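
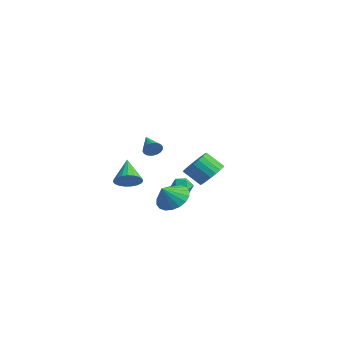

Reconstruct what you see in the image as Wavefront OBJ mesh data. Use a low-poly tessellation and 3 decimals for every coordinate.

v -3.035 -1.549 -1.98
v -2.579 -1.786 -1.368
v -4.185 -0.971 -0.9
v -2.47 -1.476 -1.418
v -2.46 -1.178 -1.566
v -2.549 -0.944 -1.786
v -2.722 -0.815 -2.039
v -2.949 -0.813 -2.282
v -3.191 -0.938 -2.473
v -3.406 -1.168 -2.578
v -3.557 -1.464 -2.581
v -3.618 -1.775 -2.479
v -3.578 -2.047 -2.291
v -3.444 -2.233 -2.05
v -3.24 -2.3 -1.796
v -3 -2.237 -1.575
v -2.766 -2.056 -1.423
v -1.992 3.042 -2.114
v -1.22 2.805 -1.675
v -1.935 2.121 -0.786
v -2.708 2.358 -1.226
v -1.314 3.131 -1.499
v -2.029 2.447 -0.611
v -1.525 3.442 -1.43
v -2.241 2.758 -0.542
v -1.818 3.684 -1.479
v -2.533 3 -0.591
v -2.14 3.815 -1.638
v -2.856 3.131 -0.75
v -2.437 3.812 -1.879
v -3.152 3.128 -0.991
v -2.657 3.676 -2.161
v -3.372 2.992 -1.273
v -2.762 3.431 -2.435
v -3.477 2.747 -1.547
v -2.734 3.118 -2.653
v -3.449 2.434 -1.765
v -2.578 2.792 -2.778
v -3.293 2.108 -1.89
v -2.32 2.509 -2.789
v -3.036 1.825 -1.9
v -2.006 2.318 -2.682
v -2.721 1.634 -1.794
v -1.689 2.253 -2.478
v -2.405 1.569 -1.589
v -1.425 2.324 -2.21
v -2.141 1.64 -1.322
v -1.259 2.519 -1.926
v -1.974 1.835 -1.038
v 4.15 -4.056 3.094
v 4.349 -3.815 3.497
v 2.99 -3.784 3.506
v 4.337 -3.667 3.365
v 4.297 -3.578 3.191
v 4.234 -3.561 3.003
v 4.158 -3.62 2.829
v 4.081 -3.746 2.695
v 4.014 -3.918 2.622
v 3.968 -4.112 2.621
v 3.95 -4.297 2.691
v 3.962 -4.446 2.823
v 4.003 -4.535 2.997
v 4.066 -4.551 3.185
v 4.141 -4.492 3.359
v 4.218 -4.366 3.493
v 4.285 -4.194 3.566
v 4.331 -4 3.567
v -3.964 2.665 -3.574
v -3.418 2.388 -3.876
v -3.942 1.872 -2.804
v -3.396 1.595 -3.106
v -3.342 2.198 -2.789
v -3.355 2.688 -3.265
v -4.005 1.572 -3.415
v -4.018 2.062 -3.891
v -3.443 1.712 -3.777
v -3.033 2.099 -3.391
v -4.327 2.161 -3.289
v -3.917 2.548 -2.903
v 2.361 -1.911 -1.231
v 2.838 -1.234 -0.726
v 2.519 -2.649 -0.389
v 2.43 -1.177 -0.6
v 2.007 -1.266 -0.599
v 1.655 -1.483 -0.723
v 1.442 -1.784 -0.947
v 1.412 -2.111 -1.228
v 1.57 -2.398 -1.509
v 1.884 -2.588 -1.735
v 2.293 -2.645 -1.861
v 2.716 -2.556 -1.863
v 3.068 -2.34 -1.739
v 3.28 -2.038 -1.514
v 3.311 -1.712 -1.233
v 3.153 -1.425 -0.952
f 2 1 4
f 2 4 3
f 4 1 5
f 4 5 3
f 5 1 6
f 5 6 3
f 6 1 7
f 6 7 3
f 7 1 8
f 7 8 3
f 8 1 9
f 8 9 3
f 9 1 10
f 9 10 3
f 10 1 11
f 10 11 3
f 11 1 12
f 11 12 3
f 12 1 13
f 12 13 3
f 13 1 14
f 13 14 3
f 14 1 15
f 14 15 3
f 15 1 16
f 15 16 3
f 16 1 17
f 16 17 3
f 17 1 2
f 17 2 3
f 19 18 22
f 19 22 20
f 20 22 23
f 20 23 21
f 22 18 24
f 22 24 23
f 23 24 25
f 23 25 21
f 24 18 26
f 24 26 25
f 25 26 27
f 25 27 21
f 26 18 28
f 26 28 27
f 27 28 29
f 27 29 21
f 28 18 30
f 28 30 29
f 29 30 31
f 29 31 21
f 30 18 32
f 30 32 31
f 31 32 33
f 31 33 21
f 32 18 34
f 32 34 33
f 33 34 35
f 33 35 21
f 34 18 36
f 34 36 35
f 35 36 37
f 35 37 21
f 36 18 38
f 36 38 37
f 37 38 39
f 37 39 21
f 38 18 40
f 38 40 39
f 39 40 41
f 39 41 21
f 40 18 42
f 40 42 41
f 41 42 43
f 41 43 21
f 42 18 44
f 42 44 43
f 43 44 45
f 43 45 21
f 44 18 46
f 44 46 45
f 45 46 47
f 45 47 21
f 46 18 48
f 46 48 47
f 47 48 49
f 47 49 21
f 48 18 19
f 48 19 49
f 49 19 20
f 49 20 21
f 51 50 53
f 51 53 52
f 53 50 54
f 53 54 52
f 54 50 55
f 54 55 52
f 55 50 56
f 55 56 52
f 56 50 57
f 56 57 52
f 57 50 58
f 57 58 52
f 58 50 59
f 58 59 52
f 59 50 60
f 59 60 52
f 60 50 61
f 60 61 52
f 61 50 62
f 61 62 52
f 62 50 63
f 62 63 52
f 63 50 64
f 63 64 52
f 64 50 65
f 64 65 52
f 65 50 66
f 65 66 52
f 66 50 67
f 66 67 52
f 67 50 51
f 67 51 52
f 68 79 73
f 68 73 69
f 68 69 75
f 68 75 78
f 68 78 79
f 69 73 77
f 73 79 72
f 79 78 70
f 78 75 74
f 75 69 76
f 71 77 72
f 71 72 70
f 71 70 74
f 71 74 76
f 71 76 77
f 72 77 73
f 70 72 79
f 74 70 78
f 76 74 75
f 77 76 69
f 81 80 83
f 81 83 82
f 83 80 84
f 83 84 82
f 84 80 85
f 84 85 82
f 85 80 86
f 85 86 82
f 86 80 87
f 86 87 82
f 87 80 88
f 87 88 82
f 88 80 89
f 88 89 82
f 89 80 90
f 89 90 82
f 90 80 91
f 90 91 82
f 91 80 92
f 91 92 82
f 92 80 93
f 92 93 82
f 93 80 94
f 93 94 82
f 94 80 95
f 94 95 82
f 95 80 81
f 95 81 82



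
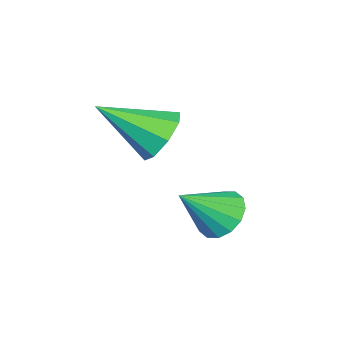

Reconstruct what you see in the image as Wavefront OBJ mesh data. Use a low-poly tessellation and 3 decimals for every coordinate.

v 0.355 1.905 0.107
v 0.811 1.693 -0.528
v 1.065 0.535 1.073
v 1.095 2.102 -0.158
v 0.945 2.395 0.368
v 0.449 2.401 0.74
v -0.101 2.116 0.742
v -0.385 1.708 0.372
v -0.235 1.415 -0.154
v 0.26 1.409 -0.526
v 0.867 3.721 -1.724
v 1.138 3.305 -2.259
v 1.773 3.119 -0.796
v 1.349 3.619 -2.262
v 1.431 3.959 -2.121
v 1.362 4.236 -1.873
v 1.16 4.375 -1.586
v 0.879 4.339 -1.335
v 0.595 4.137 -1.188
v 0.384 3.824 -1.185
v 0.302 3.483 -1.327
v 0.372 3.206 -1.574
v 0.573 3.067 -1.862
v 0.854 3.103 -2.112
f 2 1 4
f 2 4 3
f 4 1 5
f 4 5 3
f 5 1 6
f 5 6 3
f 6 1 7
f 6 7 3
f 7 1 8
f 7 8 3
f 8 1 9
f 8 9 3
f 9 1 10
f 9 10 3
f 10 1 2
f 10 2 3
f 12 11 14
f 12 14 13
f 14 11 15
f 14 15 13
f 15 11 16
f 15 16 13
f 16 11 17
f 16 17 13
f 17 11 18
f 17 18 13
f 18 11 19
f 18 19 13
f 19 11 20
f 19 20 13
f 20 11 21
f 20 21 13
f 21 11 22
f 21 22 13
f 22 11 23
f 22 23 13
f 23 11 24
f 23 24 13
f 24 11 12
f 24 12 13



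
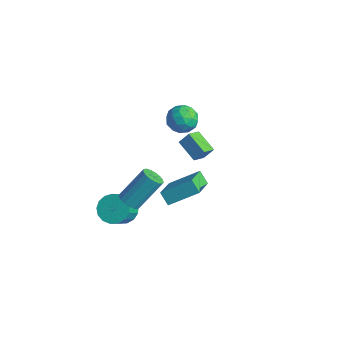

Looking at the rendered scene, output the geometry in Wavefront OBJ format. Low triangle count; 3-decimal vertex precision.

v -1.705 -2.248 -2.174
v -1.317 -2.783 -2.785
v -0.828 -3.786 -1.598
v -1.215 -3.252 -0.986
v -1.006 -2.505 -2.679
v -0.516 -3.509 -1.491
v -0.854 -2.169 -2.457
v -0.365 -3.172 -1.27
v -0.898 -1.85 -2.17
v -0.408 -2.854 -0.983
v -1.126 -1.623 -1.884
v -0.636 -2.626 -0.697
v -1.487 -1.539 -1.665
v -0.997 -2.542 -0.477
v -1.898 -1.618 -1.561
v -1.408 -2.621 -0.374
v -2.264 -1.841 -1.599
v -1.775 -2.844 -0.411
v -2.503 -2.157 -1.768
v -2.013 -3.16 -0.58
v -2.558 -2.494 -2.03
v -2.069 -3.498 -0.842
v -2.419 -2.775 -2.325
v -1.929 -3.779 -1.137
v -2.115 -2.936 -2.585
v -1.626 -3.939 -1.398
v -1.718 -2.938 -2.751
v -1.228 -3.942 -1.564
v 0.636 0.686 2.051
v -0.637 0.758 2.578
v 0.482 1.503 1.57
v -0.791 1.574 2.097
v 0.931 1.126 2.703
v -0.342 1.197 3.23
v 0.777 1.942 2.222
v -0.496 2.014 2.749
v -0.695 -2.588 -0.356
v -0.069 -2.794 -0.316
v 0.28 -1.439 1.235
v -0.345 -1.232 1.196
v -0.058 -2.558 -0.525
v 0.292 -1.202 1.026
v -0.192 -2.328 -0.696
v 0.158 -0.973 0.856
v -0.442 -2.158 -0.788
v -0.092 -0.803 0.764
v -0.749 -2.086 -0.782
v -0.4 -0.731 0.77
v -1.044 -2.13 -0.678
v -0.695 -0.774 0.874
v -1.259 -2.278 -0.5
v -0.91 -0.922 1.052
v -1.345 -2.497 -0.289
v -0.995 -1.141 1.263
v -1.282 -2.737 -0.094
v -0.932 -1.381 1.458
v -1.084 -2.943 0.042
v -0.734 -1.587 1.594
v -0.797 -3.067 0.086
v -0.448 -1.712 1.638
v -0.487 -3.082 0.029
v -0.137 -1.726 1.581
v -0.224 -2.984 -0.116
v 0.125 -1.628 1.436
v 2.133 -1.786 1.949
v 3.009 -3.12 2.844
v 1.541 -1.785 2.53
v 2.416 -3.119 3.425
v 3.064 -0.541 2.895
v 3.939 -1.875 3.79
v 2.471 -0.54 3.476
v 3.347 -1.874 4.371
v -4.342 4.43 0.544
v -3.835 4.733 -0.208
v -3.965 2.967 0.208
v -3.458 3.27 -0.544
v -3.155 3.457 0.344
v -3.388 4.361 0.551
v -4.412 3.339 -0.551
v -4.645 4.243 -0.344
v -3.878 4.059 -0.885
v -3.101 4.132 -0.332
v -4.699 3.568 0.332
v -3.922 3.641 0.885
v -4.122 4.71 0.197
v -3.678 2.99 -0.197
v -3.5 3.1 0.325
v -3.202 3.278 -0.118
v -3.859 4.492 0.644
v -3.561 4.67 0.202
v -3.161 3.92 0.526
v -4.239 3.03 -0.202
v -3.941 3.208 -0.644
v -4.598 4.422 0.118
v -4.3 4.6 -0.325
v -4.639 3.78 -0.526
v -3.849 4.492 -0.643
v -3.627 3.632 -0.84
v -4.188 3.672 -0.845
v -4.325 4.204 -0.723
v -3.392 4.535 -0.318
v -3.171 3.675 -0.515
v -2.992 3.785 0.007
v -3.129 4.316 0.129
v -3.418 4.139 -0.716
v -4.629 4.025 0.515
v -4.408 3.165 0.318
v -4.671 3.384 -0.129
v -4.808 3.915 -0.007
v -4.173 4.068 0.84
v -3.951 3.208 0.643
v -3.475 3.496 0.723
v -3.612 4.028 0.845
v -4.382 3.561 0.716
f 2 1 5
f 2 5 3
f 3 5 6
f 3 6 4
f 5 1 7
f 5 7 6
f 6 7 8
f 6 8 4
f 7 1 9
f 7 9 8
f 8 9 10
f 8 10 4
f 9 1 11
f 9 11 10
f 10 11 12
f 10 12 4
f 11 1 13
f 11 13 12
f 12 13 14
f 12 14 4
f 13 1 15
f 13 15 14
f 14 15 16
f 14 16 4
f 15 1 17
f 15 17 16
f 16 17 18
f 16 18 4
f 17 1 19
f 17 19 18
f 18 19 20
f 18 20 4
f 19 1 21
f 19 21 20
f 20 21 22
f 20 22 4
f 21 1 23
f 21 23 22
f 22 23 24
f 22 24 4
f 23 1 25
f 23 25 24
f 24 25 26
f 24 26 4
f 25 1 27
f 25 27 26
f 26 27 28
f 26 28 4
f 27 1 2
f 27 2 28
f 28 2 3
f 28 3 4
f 30 32 29
f 33 30 29
f 29 32 31
f 31 33 29
f 30 36 32
f 34 30 33
f 34 36 30
f 32 36 31
f 35 33 31
f 31 36 35
f 35 34 33
f 36 34 35
f 38 37 41
f 38 41 39
f 39 41 42
f 39 42 40
f 41 37 43
f 41 43 42
f 42 43 44
f 42 44 40
f 43 37 45
f 43 45 44
f 44 45 46
f 44 46 40
f 45 37 47
f 45 47 46
f 46 47 48
f 46 48 40
f 47 37 49
f 47 49 48
f 48 49 50
f 48 50 40
f 49 37 51
f 49 51 50
f 50 51 52
f 50 52 40
f 51 37 53
f 51 53 52
f 52 53 54
f 52 54 40
f 53 37 55
f 53 55 54
f 54 55 56
f 54 56 40
f 55 37 57
f 55 57 56
f 56 57 58
f 56 58 40
f 57 37 59
f 57 59 58
f 58 59 60
f 58 60 40
f 59 37 61
f 59 61 60
f 60 61 62
f 60 62 40
f 61 37 63
f 61 63 62
f 62 63 64
f 62 64 40
f 63 37 38
f 63 38 64
f 64 38 39
f 64 39 40
f 66 68 65
f 69 66 65
f 65 68 67
f 67 69 65
f 66 72 68
f 70 66 69
f 70 72 66
f 68 72 67
f 71 69 67
f 67 72 71
f 71 70 69
f 72 70 71
f 73 110 89
f 110 84 113
f 89 113 78
f 110 113 89
f 73 89 85
f 89 78 90
f 85 90 74
f 89 90 85
f 73 85 94
f 85 74 95
f 94 95 80
f 85 95 94
f 73 94 106
f 94 80 109
f 106 109 83
f 94 109 106
f 73 106 110
f 106 83 114
f 110 114 84
f 106 114 110
f 74 90 101
f 90 78 104
f 101 104 82
f 90 104 101
f 78 113 91
f 113 84 112
f 91 112 77
f 113 112 91
f 84 114 111
f 114 83 107
f 111 107 75
f 114 107 111
f 83 109 108
f 109 80 96
f 108 96 79
f 109 96 108
f 80 95 100
f 95 74 97
f 100 97 81
f 95 97 100
f 76 102 88
f 102 82 103
f 88 103 77
f 102 103 88
f 76 88 86
f 88 77 87
f 86 87 75
f 88 87 86
f 76 86 93
f 86 75 92
f 93 92 79
f 86 92 93
f 76 93 98
f 93 79 99
f 98 99 81
f 93 99 98
f 76 98 102
f 98 81 105
f 102 105 82
f 98 105 102
f 77 103 91
f 103 82 104
f 91 104 78
f 103 104 91
f 75 87 111
f 87 77 112
f 111 112 84
f 87 112 111
f 79 92 108
f 92 75 107
f 108 107 83
f 92 107 108
f 81 99 100
f 99 79 96
f 100 96 80
f 99 96 100
f 82 105 101
f 105 81 97
f 101 97 74
f 105 97 101



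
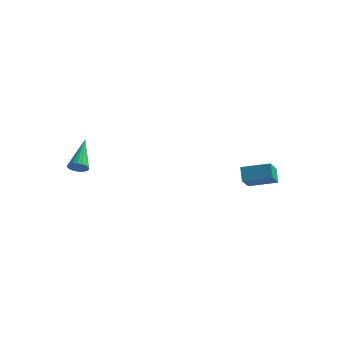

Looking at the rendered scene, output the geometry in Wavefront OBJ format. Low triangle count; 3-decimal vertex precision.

v 2.628 3.284 -0.1
v 2.898 2.256 0.632
v 4.093 3.94 0.279
v 4.364 2.912 1.011
v 3.036 2.828 -0.891
v 3.307 1.8 -0.159
v 4.502 3.484 -0.512
v 4.772 2.456 0.22
v -3.397 -3.599 1.033
v -2.842 -3.409 1.094
v -4.063 -2.121 2.507
v -2.935 -3.258 0.9
v -3.119 -3.174 0.733
v -3.358 -3.174 0.625
v -3.605 -3.259 0.598
v -3.811 -3.41 0.658
v -3.935 -3.599 0.791
v -3.953 -3.788 0.973
v -3.86 -3.94 1.166
v -3.676 -4.023 1.333
v -3.436 -4.023 1.441
v -3.189 -3.939 1.468
v -2.983 -3.787 1.409
v -2.859 -3.598 1.276
f 2 4 1
f 5 2 1
f 1 4 3
f 3 5 1
f 2 8 4
f 6 2 5
f 6 8 2
f 4 8 3
f 7 5 3
f 3 8 7
f 7 6 5
f 8 6 7
f 10 9 12
f 10 12 11
f 12 9 13
f 12 13 11
f 13 9 14
f 13 14 11
f 14 9 15
f 14 15 11
f 15 9 16
f 15 16 11
f 16 9 17
f 16 17 11
f 17 9 18
f 17 18 11
f 18 9 19
f 18 19 11
f 19 9 20
f 19 20 11
f 20 9 21
f 20 21 11
f 21 9 22
f 21 22 11
f 22 9 23
f 22 23 11
f 23 9 24
f 23 24 11
f 24 9 10
f 24 10 11



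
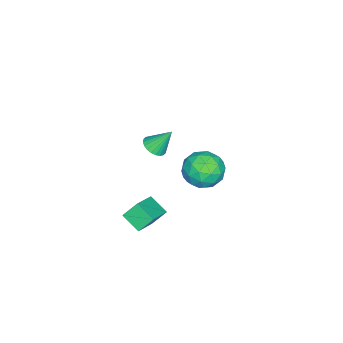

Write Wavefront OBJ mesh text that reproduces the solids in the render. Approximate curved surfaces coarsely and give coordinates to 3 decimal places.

v -1.612 -3.518 -4.832
v -1.904 -4.401 -4.302
v -1.965 -2.959 -4.095
v -2.257 -3.842 -3.565
v -0.263 -3.558 -4.155
v -0.555 -4.441 -3.625
v -0.616 -2.999 -3.418
v -0.908 -3.882 -2.888
v -4.484 -2.061 -2.711
v -3.826 -1.271 -2.872
v -3.514 -2.609 -1.448
v -2.856 -1.819 -1.609
v -3.807 -1.635 -1.228
v -4.407 -1.296 -2.009
v -2.933 -2.584 -2.311
v -3.533 -2.245 -3.092
v -2.868 -1.594 -2.626
v -3.408 -1.007 -1.956
v -3.932 -2.873 -2.364
v -4.472 -2.286 -1.694
v -4.24 -1.618 -2.902
v -3.1 -2.262 -1.418
v -3.659 -2.154 -1.194
v -3.272 -1.69 -1.289
v -4.581 -1.633 -2.395
v -4.195 -1.168 -2.49
v -4.184 -1.382 -1.523
v -3.145 -2.712 -1.83
v -2.759 -2.247 -1.925
v -4.068 -2.19 -3.031
v -3.681 -1.726 -3.126
v -3.156 -2.498 -2.797
v -3.29 -1.343 -2.852
v -2.72 -1.665 -2.11
v -2.765 -2.115 -2.522
v -3.118 -1.916 -2.981
v -3.608 -0.998 -2.459
v -3.038 -1.321 -1.717
v -3.597 -1.213 -1.492
v -3.949 -1.013 -1.951
v -3.045 -1.188 -2.314
v -4.302 -2.559 -2.603
v -3.732 -2.882 -1.861
v -3.391 -2.867 -2.369
v -3.743 -2.667 -2.828
v -4.62 -2.215 -2.21
v -4.05 -2.537 -1.468
v -4.222 -1.964 -1.339
v -4.575 -1.765 -1.798
v -4.295 -2.692 -2.006
v -0.929 -3.058 1.397
v -0.546 -2.653 1.205
v -1.151 -2.362 2.423
v -0.742 -2.578 1.111
v -0.966 -2.575 1.061
v -1.185 -2.646 1.062
v -1.365 -2.78 1.114
v -1.479 -2.956 1.209
v -1.509 -3.148 1.333
v -1.45 -3.326 1.466
v -1.312 -3.464 1.589
v -1.116 -3.539 1.683
v -0.892 -3.542 1.733
v -0.673 -3.471 1.732
v -0.493 -3.337 1.68
v -0.379 -3.161 1.585
v -0.349 -2.969 1.461
v -0.408 -2.791 1.328
f 2 4 1
f 5 2 1
f 1 4 3
f 3 5 1
f 2 8 4
f 6 2 5
f 6 8 2
f 4 8 3
f 7 5 3
f 3 8 7
f 7 6 5
f 8 6 7
f 9 46 25
f 46 20 49
f 25 49 14
f 46 49 25
f 9 25 21
f 25 14 26
f 21 26 10
f 25 26 21
f 9 21 30
f 21 10 31
f 30 31 16
f 21 31 30
f 9 30 42
f 30 16 45
f 42 45 19
f 30 45 42
f 9 42 46
f 42 19 50
f 46 50 20
f 42 50 46
f 10 26 37
f 26 14 40
f 37 40 18
f 26 40 37
f 14 49 27
f 49 20 48
f 27 48 13
f 49 48 27
f 20 50 47
f 50 19 43
f 47 43 11
f 50 43 47
f 19 45 44
f 45 16 32
f 44 32 15
f 45 32 44
f 16 31 36
f 31 10 33
f 36 33 17
f 31 33 36
f 12 38 24
f 38 18 39
f 24 39 13
f 38 39 24
f 12 24 22
f 24 13 23
f 22 23 11
f 24 23 22
f 12 22 29
f 22 11 28
f 29 28 15
f 22 28 29
f 12 29 34
f 29 15 35
f 34 35 17
f 29 35 34
f 12 34 38
f 34 17 41
f 38 41 18
f 34 41 38
f 13 39 27
f 39 18 40
f 27 40 14
f 39 40 27
f 11 23 47
f 23 13 48
f 47 48 20
f 23 48 47
f 15 28 44
f 28 11 43
f 44 43 19
f 28 43 44
f 17 35 36
f 35 15 32
f 36 32 16
f 35 32 36
f 18 41 37
f 41 17 33
f 37 33 10
f 41 33 37
f 52 51 54
f 52 54 53
f 54 51 55
f 54 55 53
f 55 51 56
f 55 56 53
f 56 51 57
f 56 57 53
f 57 51 58
f 57 58 53
f 58 51 59
f 58 59 53
f 59 51 60
f 59 60 53
f 60 51 61
f 60 61 53
f 61 51 62
f 61 62 53
f 62 51 63
f 62 63 53
f 63 51 64
f 63 64 53
f 64 51 65
f 64 65 53
f 65 51 66
f 65 66 53
f 66 51 67
f 66 67 53
f 67 51 68
f 67 68 53
f 68 51 52
f 68 52 53



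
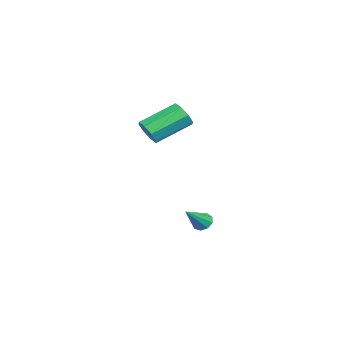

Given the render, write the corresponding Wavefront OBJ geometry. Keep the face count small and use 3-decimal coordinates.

v -0.493 2.766 -4.062
v -0.115 2.771 -4.475
v 0.673 2.194 -2.998
v -0.115 3.108 -4.293
v -0.292 3.285 -4.004
v -0.564 3.22 -3.741
v -0.802 2.941 -3.629
v -0.896 2.581 -3.72
v -0.802 2.308 -3.971
v -0.563 2.248 -4.264
v -0.292 2.431 -4.463
v 0.11 0.285 1.699
v 0.623 0.26 2.26
v -0.377 1.77 3.241
v -0.89 1.795 2.681
v 0.771 0.633 1.838
v -0.229 2.143 2.82
v 0.532 0.801 1.335
v -0.467 2.311 2.317
v 0.046 0.667 1.046
v -0.954 2.178 2.027
v -0.403 0.31 1.139
v -1.403 1.82 2.12
v -0.551 -0.063 1.56
v -1.551 1.447 2.542
v -0.313 -0.231 2.063
v -1.312 1.279 3.045
v 0.174 -0.098 2.353
v -0.826 1.413 3.334
f 2 1 4
f 2 4 3
f 4 1 5
f 4 5 3
f 5 1 6
f 5 6 3
f 6 1 7
f 6 7 3
f 7 1 8
f 7 8 3
f 8 1 9
f 8 9 3
f 9 1 10
f 9 10 3
f 10 1 11
f 10 11 3
f 11 1 2
f 11 2 3
f 13 12 16
f 13 16 14
f 14 16 17
f 14 17 15
f 16 12 18
f 16 18 17
f 17 18 19
f 17 19 15
f 18 12 20
f 18 20 19
f 19 20 21
f 19 21 15
f 20 12 22
f 20 22 21
f 21 22 23
f 21 23 15
f 22 12 24
f 22 24 23
f 23 24 25
f 23 25 15
f 24 12 26
f 24 26 25
f 25 26 27
f 25 27 15
f 26 12 28
f 26 28 27
f 27 28 29
f 27 29 15
f 28 12 13
f 28 13 29
f 29 13 14
f 29 14 15



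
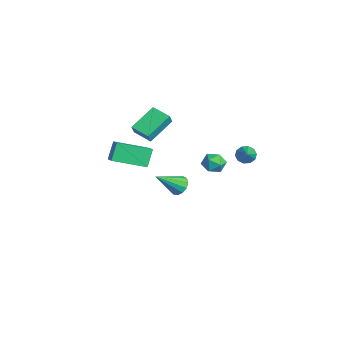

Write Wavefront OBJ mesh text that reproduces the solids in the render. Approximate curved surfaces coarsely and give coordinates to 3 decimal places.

v 2.607 2.02 2.31
v 3.34 1.879 2.313
v 2.48 1.381 3.327
v 3.213 1.24 3.33
v 2.966 1.933 3.46
v 3.044 2.327 2.831
v 2.776 0.933 2.809
v 2.854 1.327 2.18
v 3.444 1.207 2.621
v 3.562 1.825 3.023
v 2.258 1.435 2.617
v 2.376 2.053 3.019
v -2.549 -2.538 1.925
v -1.799 -2.524 2.28
v -2.237 -0.541 1.191
v -1.487 -0.528 1.546
v -2.033 -3.012 0.854
v -1.283 -2.999 1.209
v -1.721 -1.016 0.12
v -0.971 -1.002 0.475
v -4.135 -0.877 1.412
v -4.893 0.635 2.363
v -3.11 -0.183 1.126
v -3.869 1.329 2.077
v -3.771 -1.129 2.103
v -4.53 0.383 3.054
v -2.747 -0.435 1.817
v -3.505 1.077 2.768
v -2.134 1.235 -2.323
v -1.437 1.222 -2.457
v -1.926 -0.255 -1.097
v -1.488 1.47 -2.147
v -1.744 1.643 -1.893
v -2.124 1.687 -1.775
v -2.507 1.587 -1.832
v -2.772 1.375 -2.044
v -2.835 1.119 -2.345
v -2.675 0.899 -2.638
v -2.343 0.786 -2.832
v -1.946 0.816 -2.864
v -1.608 0.978 -2.724
v 3.304 3.327 3.395
v 3.672 3.453 2.951
v 4.496 2.973 4.285
v 3.619 3.758 3.144
v 3.445 3.898 3.432
v 3.218 3.821 3.706
v 3.023 3.554 3.861
v 2.935 3.201 3.838
v 2.988 2.896 3.645
v 3.162 2.755 3.357
v 3.39 2.833 3.083
v 3.585 3.099 2.928
f 1 12 6
f 1 6 2
f 1 2 8
f 1 8 11
f 1 11 12
f 2 6 10
f 6 12 5
f 12 11 3
f 11 8 7
f 8 2 9
f 4 10 5
f 4 5 3
f 4 3 7
f 4 7 9
f 4 9 10
f 5 10 6
f 3 5 12
f 7 3 11
f 9 7 8
f 10 9 2
f 14 16 13
f 17 14 13
f 13 16 15
f 15 17 13
f 14 20 16
f 18 14 17
f 18 20 14
f 16 20 15
f 19 17 15
f 15 20 19
f 19 18 17
f 20 18 19
f 22 24 21
f 25 22 21
f 21 24 23
f 23 25 21
f 22 28 24
f 26 22 25
f 26 28 22
f 24 28 23
f 27 25 23
f 23 28 27
f 27 26 25
f 28 26 27
f 30 29 32
f 30 32 31
f 32 29 33
f 32 33 31
f 33 29 34
f 33 34 31
f 34 29 35
f 34 35 31
f 35 29 36
f 35 36 31
f 36 29 37
f 36 37 31
f 37 29 38
f 37 38 31
f 38 29 39
f 38 39 31
f 39 29 40
f 39 40 31
f 40 29 41
f 40 41 31
f 41 29 30
f 41 30 31
f 43 42 45
f 43 45 44
f 45 42 46
f 45 46 44
f 46 42 47
f 46 47 44
f 47 42 48
f 47 48 44
f 48 42 49
f 48 49 44
f 49 42 50
f 49 50 44
f 50 42 51
f 50 51 44
f 51 42 52
f 51 52 44
f 52 42 53
f 52 53 44
f 53 42 43
f 53 43 44



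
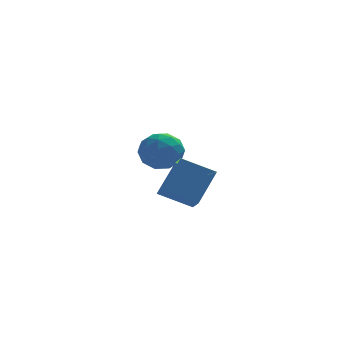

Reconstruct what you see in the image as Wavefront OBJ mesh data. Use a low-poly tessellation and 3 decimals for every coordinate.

v -1.301 3.692 3.212
v -0.508 2.797 3.298
v -2.612 2.623 4.162
v -1.819 1.728 4.248
v -1.649 2.741 4.866
v -0.839 3.401 4.279
v -2.281 2.019 3.181
v -1.471 2.679 2.594
v -1.114 1.763 3.279
v -0.723 2.209 4.321
v -2.397 3.211 3.139
v -2.006 3.657 4.181
v -0.79 3.338 3.172
v -2.33 2.082 4.288
v -2.23 2.677 4.651
v -1.764 2.151 4.702
v -0.984 3.694 3.749
v -0.518 3.168 3.799
v -1.189 3.134 4.721
v -2.602 2.252 3.661
v -2.136 1.726 3.711
v -1.356 3.269 2.758
v -0.89 2.743 2.809
v -1.931 2.286 2.739
v -0.68 2.204 3.211
v -1.45 1.576 3.769
v -1.722 1.747 3.142
v -1.246 2.135 2.797
v -0.45 2.467 3.823
v -1.22 1.838 4.382
v -1.121 2.434 4.745
v -0.645 2.822 4.4
v -0.806 1.859 3.812
v -1.9 3.582 3.078
v -2.67 2.953 3.637
v -2.475 2.598 3.06
v -1.999 2.986 2.715
v -1.67 3.844 3.691
v -2.44 3.216 4.249
v -1.874 3.285 4.663
v -1.398 3.673 4.318
v -2.314 3.561 3.648
v -2.442 -2.409 3.003
v -2.36 -3.552 3.717
v -1.466 -1.41 4.49
v -1.383 -2.553 5.204
v -0.857 -2.787 2.216
v -0.774 -3.93 2.93
v 0.12 -1.788 3.703
v 0.202 -2.931 4.417
f 1 38 17
f 38 12 41
f 17 41 6
f 38 41 17
f 1 17 13
f 17 6 18
f 13 18 2
f 17 18 13
f 1 13 22
f 13 2 23
f 22 23 8
f 13 23 22
f 1 22 34
f 22 8 37
f 34 37 11
f 22 37 34
f 1 34 38
f 34 11 42
f 38 42 12
f 34 42 38
f 2 18 29
f 18 6 32
f 29 32 10
f 18 32 29
f 6 41 19
f 41 12 40
f 19 40 5
f 41 40 19
f 12 42 39
f 42 11 35
f 39 35 3
f 42 35 39
f 11 37 36
f 37 8 24
f 36 24 7
f 37 24 36
f 8 23 28
f 23 2 25
f 28 25 9
f 23 25 28
f 4 30 16
f 30 10 31
f 16 31 5
f 30 31 16
f 4 16 14
f 16 5 15
f 14 15 3
f 16 15 14
f 4 14 21
f 14 3 20
f 21 20 7
f 14 20 21
f 4 21 26
f 21 7 27
f 26 27 9
f 21 27 26
f 4 26 30
f 26 9 33
f 30 33 10
f 26 33 30
f 5 31 19
f 31 10 32
f 19 32 6
f 31 32 19
f 3 15 39
f 15 5 40
f 39 40 12
f 15 40 39
f 7 20 36
f 20 3 35
f 36 35 11
f 20 35 36
f 9 27 28
f 27 7 24
f 28 24 8
f 27 24 28
f 10 33 29
f 33 9 25
f 29 25 2
f 33 25 29
f 44 46 43
f 47 44 43
f 43 46 45
f 45 47 43
f 44 50 46
f 48 44 47
f 48 50 44
f 46 50 45
f 49 47 45
f 45 50 49
f 49 48 47
f 50 48 49



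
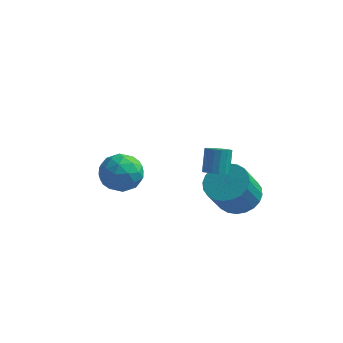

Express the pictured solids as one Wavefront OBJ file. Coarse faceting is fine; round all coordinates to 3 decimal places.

v -4.377 -2.077 0.403
v -3.557 -1.429 0.287
v -3.403 -3.151 1.293
v -2.583 -2.503 1.177
v -3.394 -2.222 1.784
v -3.996 -1.558 1.234
v -2.964 -3.022 0.346
v -3.566 -2.358 -0.204
v -2.684 -2.013 0.252
v -2.95 -1.518 1.141
v -4.01 -3.062 0.439
v -4.276 -2.567 1.328
v -4.053 -1.659 0.267
v -2.907 -2.921 1.313
v -3.384 -2.756 1.67
v -2.902 -2.375 1.602
v -4.311 -1.734 0.824
v -3.829 -1.353 0.756
v -3.733 -1.819 1.635
v -3.131 -3.227 0.824
v -2.649 -2.846 0.756
v -4.058 -2.205 -0.022
v -3.576 -1.824 -0.09
v -3.227 -2.761 -0.055
v -3.057 -1.621 0.179
v -2.485 -2.252 0.701
v -2.708 -2.558 0.213
v -3.062 -2.167 -0.11
v -3.214 -1.33 0.701
v -2.641 -1.962 1.224
v -3.118 -1.796 1.581
v -3.472 -1.406 1.257
v -2.7 -1.674 0.68
v -4.319 -2.618 0.356
v -3.746 -3.25 0.879
v -3.488 -3.174 0.323
v -3.842 -2.784 -0.001
v -4.475 -2.328 0.879
v -3.903 -2.959 1.401
v -3.898 -2.413 1.69
v -4.252 -2.022 1.367
v -4.26 -2.906 0.9
v 1.237 -3.661 2.952
v 1.495 -4.078 3.241
v 1.381 -3.457 4.238
v 1.123 -3.039 3.948
v 1.7 -3.916 3.164
v 1.586 -3.295 4.16
v 1.799 -3.695 3.037
v 1.686 -3.074 4.034
v 1.77 -3.467 2.892
v 1.656 -2.846 3.888
v 1.618 -3.282 2.759
v 1.504 -2.661 3.756
v 1.379 -3.185 2.671
v 1.265 -2.564 3.668
v 1.107 -3.196 2.647
v 0.993 -2.575 3.644
v 0.865 -3.314 2.693
v 0.751 -2.693 3.69
v 0.709 -3.511 2.798
v 0.595 -2.89 3.795
v 0.673 -3.743 2.938
v 0.559 -3.121 3.935
v 0.767 -3.955 3.081
v 0.653 -3.334 4.078
v 0.968 -4.1 3.195
v 0.854 -3.479 4.192
v 1.231 -4.145 3.252
v 1.117 -3.524 4.249
v 1.555 -1.489 0.052
v 2.562 -1.418 0.302
v 2.272 -2.339 1.737
v 1.265 -2.411 1.488
v 2.412 -1.087 0.483
v 2.122 -2.009 1.919
v 2.131 -0.818 0.599
v 1.841 -1.74 2.035
v 1.763 -0.651 0.632
v 1.473 -1.573 2.067
v 1.363 -0.612 0.577
v 1.073 -1.533 2.012
v 0.992 -0.706 0.441
v 0.702 -1.627 1.877
v 0.707 -0.92 0.247
v 0.417 -1.841 1.682
v 0.551 -1.22 0.023
v 0.261 -2.141 1.458
v 0.548 -1.561 -0.197
v 0.258 -2.482 1.238
v 0.698 -1.891 -0.379
v 0.408 -2.813 1.057
v 0.979 -2.16 -0.495
v 0.689 -3.082 0.941
v 1.347 -2.327 -0.527
v 1.057 -3.249 0.908
v 1.747 -2.367 -0.472
v 1.457 -3.288 0.963
v 2.118 -2.273 -0.337
v 1.828 -3.194 1.099
v 2.403 -2.059 -0.142
v 2.113 -2.98 1.293
v 2.559 -1.759 0.082
v 2.269 -2.68 1.517
f 1 38 17
f 38 12 41
f 17 41 6
f 38 41 17
f 1 17 13
f 17 6 18
f 13 18 2
f 17 18 13
f 1 13 22
f 13 2 23
f 22 23 8
f 13 23 22
f 1 22 34
f 22 8 37
f 34 37 11
f 22 37 34
f 1 34 38
f 34 11 42
f 38 42 12
f 34 42 38
f 2 18 29
f 18 6 32
f 29 32 10
f 18 32 29
f 6 41 19
f 41 12 40
f 19 40 5
f 41 40 19
f 12 42 39
f 42 11 35
f 39 35 3
f 42 35 39
f 11 37 36
f 37 8 24
f 36 24 7
f 37 24 36
f 8 23 28
f 23 2 25
f 28 25 9
f 23 25 28
f 4 30 16
f 30 10 31
f 16 31 5
f 30 31 16
f 4 16 14
f 16 5 15
f 14 15 3
f 16 15 14
f 4 14 21
f 14 3 20
f 21 20 7
f 14 20 21
f 4 21 26
f 21 7 27
f 26 27 9
f 21 27 26
f 4 26 30
f 26 9 33
f 30 33 10
f 26 33 30
f 5 31 19
f 31 10 32
f 19 32 6
f 31 32 19
f 3 15 39
f 15 5 40
f 39 40 12
f 15 40 39
f 7 20 36
f 20 3 35
f 36 35 11
f 20 35 36
f 9 27 28
f 27 7 24
f 28 24 8
f 27 24 28
f 10 33 29
f 33 9 25
f 29 25 2
f 33 25 29
f 44 43 47
f 44 47 45
f 45 47 48
f 45 48 46
f 47 43 49
f 47 49 48
f 48 49 50
f 48 50 46
f 49 43 51
f 49 51 50
f 50 51 52
f 50 52 46
f 51 43 53
f 51 53 52
f 52 53 54
f 52 54 46
f 53 43 55
f 53 55 54
f 54 55 56
f 54 56 46
f 55 43 57
f 55 57 56
f 56 57 58
f 56 58 46
f 57 43 59
f 57 59 58
f 58 59 60
f 58 60 46
f 59 43 61
f 59 61 60
f 60 61 62
f 60 62 46
f 61 43 63
f 61 63 62
f 62 63 64
f 62 64 46
f 63 43 65
f 63 65 64
f 64 65 66
f 64 66 46
f 65 43 67
f 65 67 66
f 66 67 68
f 66 68 46
f 67 43 69
f 67 69 68
f 68 69 70
f 68 70 46
f 69 43 44
f 69 44 70
f 70 44 45
f 70 45 46
f 72 71 75
f 72 75 73
f 73 75 76
f 73 76 74
f 75 71 77
f 75 77 76
f 76 77 78
f 76 78 74
f 77 71 79
f 77 79 78
f 78 79 80
f 78 80 74
f 79 71 81
f 79 81 80
f 80 81 82
f 80 82 74
f 81 71 83
f 81 83 82
f 82 83 84
f 82 84 74
f 83 71 85
f 83 85 84
f 84 85 86
f 84 86 74
f 85 71 87
f 85 87 86
f 86 87 88
f 86 88 74
f 87 71 89
f 87 89 88
f 88 89 90
f 88 90 74
f 89 71 91
f 89 91 90
f 90 91 92
f 90 92 74
f 91 71 93
f 91 93 92
f 92 93 94
f 92 94 74
f 93 71 95
f 93 95 94
f 94 95 96
f 94 96 74
f 95 71 97
f 95 97 96
f 96 97 98
f 96 98 74
f 97 71 99
f 97 99 98
f 98 99 100
f 98 100 74
f 99 71 101
f 99 101 100
f 100 101 102
f 100 102 74
f 101 71 103
f 101 103 102
f 102 103 104
f 102 104 74
f 103 71 72
f 103 72 104
f 104 72 73
f 104 73 74



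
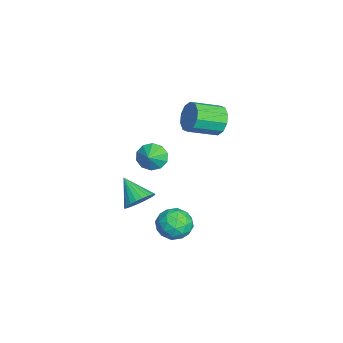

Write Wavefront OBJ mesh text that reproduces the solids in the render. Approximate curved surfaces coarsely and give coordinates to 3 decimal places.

v 2.159 -1.317 -2.181
v 2.87 -0.666 -1.712
v 2.85 -2.674 -1.348
v 3.561 -2.023 -0.879
v 2.524 -1.964 -0.613
v 2.097 -1.126 -1.128
v 3.623 -2.214 -1.932
v 3.196 -1.376 -2.447
v 3.775 -1.221 -1.558
v 3.096 -1.066 -0.743
v 2.624 -2.274 -2.317
v 1.945 -2.119 -1.502
v 2.454 -0.873 -2.019
v 3.266 -2.467 -1.041
v 2.657 -2.433 -0.884
v 3.075 -2.05 -0.608
v 1.999 -1.143 -1.676
v 2.417 -0.76 -1.4
v 2.214 -1.523 -0.754
v 3.303 -2.58 -1.66
v 3.721 -2.197 -1.384
v 2.645 -1.29 -2.452
v 3.063 -0.907 -2.176
v 3.506 -1.817 -2.306
v 3.404 -0.816 -1.653
v 3.81 -1.613 -1.164
v 3.847 -1.726 -1.783
v 3.595 -1.233 -2.086
v 3.005 -0.725 -1.174
v 3.411 -1.522 -0.684
v 2.801 -1.488 -0.528
v 2.55 -0.995 -0.831
v 3.537 -1.051 -1.084
v 2.309 -1.818 -2.376
v 2.715 -2.615 -1.886
v 3.17 -2.345 -2.229
v 2.919 -1.852 -2.532
v 1.91 -1.727 -1.896
v 2.316 -2.524 -1.407
v 2.125 -2.107 -0.974
v 1.873 -1.614 -1.277
v 2.183 -2.289 -1.976
v -4.179 0.651 1.737
v -3.773 1.129 2.542
v -3.196 -0.512 3.227
v -3.601 -0.991 2.423
v -4.369 0.979 2.684
v -3.792 -0.662 3.369
v -4.892 0.704 2.465
v -4.315 -0.938 3.15
v -5.142 0.408 1.967
v -4.565 -1.233 2.653
v -5.024 0.205 1.382
v -4.447 -1.436 2.067
v -4.584 0.172 0.933
v -4.007 -1.469 1.618
v -3.988 0.322 0.791
v -3.411 -1.319 1.476
v -3.465 0.598 1.01
v -2.888 -1.044 1.695
v -3.215 0.893 1.507
v -2.638 -0.748 2.193
v -3.333 1.096 2.093
v -2.756 -0.545 2.778
v 1.317 -3.527 -0.926
v 1.976 -4.207 -0.843
v 0.263 -4.413 0.186
v 2.073 -3.978 -0.568
v 2.055 -3.68 -0.348
v 1.925 -3.359 -0.216
v 1.702 -3.064 -0.192
v 1.421 -2.839 -0.28
v 1.124 -2.719 -0.466
v 0.856 -2.722 -0.722
v 0.659 -2.848 -1.01
v 0.561 -3.077 -1.284
v 0.579 -3.375 -1.504
v 0.709 -3.696 -1.636
v 0.932 -3.991 -1.66
v 1.213 -4.216 -1.573
v 1.51 -4.336 -1.386
v 1.778 -4.333 -1.13
v -4.066 -3.044 -1.263
v -3.567 -3.073 -2.048
v -3.154 -3.236 -0.677
v -3.573 -2.53 -1.861
v -3.767 -2.183 -1.446
v -4.075 -2.165 -0.961
v -4.38 -2.483 -0.591
v -4.564 -3.015 -0.478
v -4.558 -3.559 -0.665
v -4.364 -3.906 -1.08
v -4.056 -3.924 -1.565
v -3.752 -3.606 -1.935
f 1 38 17
f 38 12 41
f 17 41 6
f 38 41 17
f 1 17 13
f 17 6 18
f 13 18 2
f 17 18 13
f 1 13 22
f 13 2 23
f 22 23 8
f 13 23 22
f 1 22 34
f 22 8 37
f 34 37 11
f 22 37 34
f 1 34 38
f 34 11 42
f 38 42 12
f 34 42 38
f 2 18 29
f 18 6 32
f 29 32 10
f 18 32 29
f 6 41 19
f 41 12 40
f 19 40 5
f 41 40 19
f 12 42 39
f 42 11 35
f 39 35 3
f 42 35 39
f 11 37 36
f 37 8 24
f 36 24 7
f 37 24 36
f 8 23 28
f 23 2 25
f 28 25 9
f 23 25 28
f 4 30 16
f 30 10 31
f 16 31 5
f 30 31 16
f 4 16 14
f 16 5 15
f 14 15 3
f 16 15 14
f 4 14 21
f 14 3 20
f 21 20 7
f 14 20 21
f 4 21 26
f 21 7 27
f 26 27 9
f 21 27 26
f 4 26 30
f 26 9 33
f 30 33 10
f 26 33 30
f 5 31 19
f 31 10 32
f 19 32 6
f 31 32 19
f 3 15 39
f 15 5 40
f 39 40 12
f 15 40 39
f 7 20 36
f 20 3 35
f 36 35 11
f 20 35 36
f 9 27 28
f 27 7 24
f 28 24 8
f 27 24 28
f 10 33 29
f 33 9 25
f 29 25 2
f 33 25 29
f 44 43 47
f 44 47 45
f 45 47 48
f 45 48 46
f 47 43 49
f 47 49 48
f 48 49 50
f 48 50 46
f 49 43 51
f 49 51 50
f 50 51 52
f 50 52 46
f 51 43 53
f 51 53 52
f 52 53 54
f 52 54 46
f 53 43 55
f 53 55 54
f 54 55 56
f 54 56 46
f 55 43 57
f 55 57 56
f 56 57 58
f 56 58 46
f 57 43 59
f 57 59 58
f 58 59 60
f 58 60 46
f 59 43 61
f 59 61 60
f 60 61 62
f 60 62 46
f 61 43 63
f 61 63 62
f 62 63 64
f 62 64 46
f 63 43 44
f 63 44 64
f 64 44 45
f 64 45 46
f 66 65 68
f 66 68 67
f 68 65 69
f 68 69 67
f 69 65 70
f 69 70 67
f 70 65 71
f 70 71 67
f 71 65 72
f 71 72 67
f 72 65 73
f 72 73 67
f 73 65 74
f 73 74 67
f 74 65 75
f 74 75 67
f 75 65 76
f 75 76 67
f 76 65 77
f 76 77 67
f 77 65 78
f 77 78 67
f 78 65 79
f 78 79 67
f 79 65 80
f 79 80 67
f 80 65 81
f 80 81 67
f 81 65 82
f 81 82 67
f 82 65 66
f 82 66 67
f 84 83 86
f 84 86 85
f 86 83 87
f 86 87 85
f 87 83 88
f 87 88 85
f 88 83 89
f 88 89 85
f 89 83 90
f 89 90 85
f 90 83 91
f 90 91 85
f 91 83 92
f 91 92 85
f 92 83 93
f 92 93 85
f 93 83 94
f 93 94 85
f 94 83 84
f 94 84 85



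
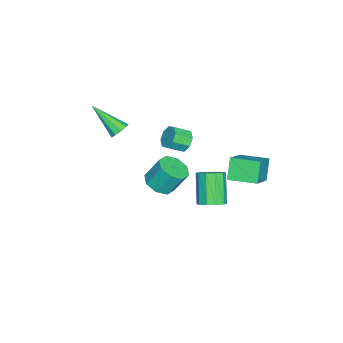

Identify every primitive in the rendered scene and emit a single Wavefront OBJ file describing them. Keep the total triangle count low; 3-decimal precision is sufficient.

v -1.15 1.616 -3.95
v -0.641 2.006 -3.455
v -1.84 1.594 -1.896
v -2.35 1.204 -2.39
v -0.976 2.337 -3.625
v -2.175 1.925 -2.065
v -1.377 2.393 -3.919
v -2.576 1.981 -2.359
v -1.692 2.152 -4.224
v -2.891 1.74 -2.665
v -1.8 1.707 -4.425
v -2.999 1.295 -2.866
v -1.66 1.226 -4.444
v -2.859 0.814 -2.885
v -1.325 0.895 -4.275
v -2.524 0.483 -2.715
v -0.924 0.839 -3.981
v -2.123 0.427 -2.421
v -0.609 1.08 -3.675
v -1.808 0.668 -2.116
v -0.501 1.525 -3.474
v -1.7 1.113 -1.915
v -2.664 2.703 -0.739
v -0.876 2.658 0.524
v -2.686 4.33 -0.651
v -0.897 4.285 0.612
v -1.863 2.775 -1.872
v -0.074 2.73 -0.609
v -1.884 4.402 -1.784
v -0.096 4.357 -0.521
v 0.778 0.688 2.793
v 1.087 0.468 2.205
v 1.552 -0.307 2.739
v 1.242 -0.088 3.327
v 1.383 0.828 2.47
v 1.847 0.052 3.004
v 1.324 1.105 2.925
v 1.788 0.33 3.458
v 0.945 1.138 3.302
v 1.41 0.363 3.836
v 0.468 0.907 3.381
v 0.933 0.132 3.915
v 0.173 0.548 3.116
v 0.637 -0.228 3.65
v 0.232 0.27 2.662
v 0.696 -0.505 3.195
v 0.61 0.237 2.284
v 1.075 -0.538 2.818
v 1.125 -2.723 3.037
v 1.519 -2.51 3.437
v 0.695 -4.377 4.343
v 1.146 -2.355 3.511
v 0.764 -2.372 3.363
v 0.55 -2.553 3.063
v 0.605 -2.814 2.751
v 0.904 -3.032 2.573
v 1.305 -3.106 2.612
v 1.623 -3.001 2.85
v 1.707 -2.765 3.176
v 2.426 -0.192 0.533
v 3.319 -0.103 0.599
v 3.147 0.642 1.913
v 2.254 0.552 1.847
v 3.025 0.422 0.263
v 2.854 1.167 1.577
v 2.38 0.587 0.085
v 2.209 1.332 1.399
v 1.762 0.296 0.17
v 1.591 1.04 1.484
v 1.533 -0.282 0.467
v 1.361 0.463 1.781
v 1.826 -0.807 0.803
v 1.655 -0.062 2.117
v 2.471 -0.972 0.981
v 2.3 -0.227 2.295
v 3.089 -0.68 0.896
v 2.918 0.064 2.21
f 2 1 5
f 2 5 3
f 3 5 6
f 3 6 4
f 5 1 7
f 5 7 6
f 6 7 8
f 6 8 4
f 7 1 9
f 7 9 8
f 8 9 10
f 8 10 4
f 9 1 11
f 9 11 10
f 10 11 12
f 10 12 4
f 11 1 13
f 11 13 12
f 12 13 14
f 12 14 4
f 13 1 15
f 13 15 14
f 14 15 16
f 14 16 4
f 15 1 17
f 15 17 16
f 16 17 18
f 16 18 4
f 17 1 19
f 17 19 18
f 18 19 20
f 18 20 4
f 19 1 21
f 19 21 20
f 20 21 22
f 20 22 4
f 21 1 2
f 21 2 22
f 22 2 3
f 22 3 4
f 24 26 23
f 27 24 23
f 23 26 25
f 25 27 23
f 24 30 26
f 28 24 27
f 28 30 24
f 26 30 25
f 29 27 25
f 25 30 29
f 29 28 27
f 30 28 29
f 32 31 35
f 32 35 33
f 33 35 36
f 33 36 34
f 35 31 37
f 35 37 36
f 36 37 38
f 36 38 34
f 37 31 39
f 37 39 38
f 38 39 40
f 38 40 34
f 39 31 41
f 39 41 40
f 40 41 42
f 40 42 34
f 41 31 43
f 41 43 42
f 42 43 44
f 42 44 34
f 43 31 45
f 43 45 44
f 44 45 46
f 44 46 34
f 45 31 47
f 45 47 46
f 46 47 48
f 46 48 34
f 47 31 32
f 47 32 48
f 48 32 33
f 48 33 34
f 50 49 52
f 50 52 51
f 52 49 53
f 52 53 51
f 53 49 54
f 53 54 51
f 54 49 55
f 54 55 51
f 55 49 56
f 55 56 51
f 56 49 57
f 56 57 51
f 57 49 58
f 57 58 51
f 58 49 59
f 58 59 51
f 59 49 50
f 59 50 51
f 61 60 64
f 61 64 62
f 62 64 65
f 62 65 63
f 64 60 66
f 64 66 65
f 65 66 67
f 65 67 63
f 66 60 68
f 66 68 67
f 67 68 69
f 67 69 63
f 68 60 70
f 68 70 69
f 69 70 71
f 69 71 63
f 70 60 72
f 70 72 71
f 71 72 73
f 71 73 63
f 72 60 74
f 72 74 73
f 73 74 75
f 73 75 63
f 74 60 76
f 74 76 75
f 75 76 77
f 75 77 63
f 76 60 61
f 76 61 77
f 77 61 62
f 77 62 63



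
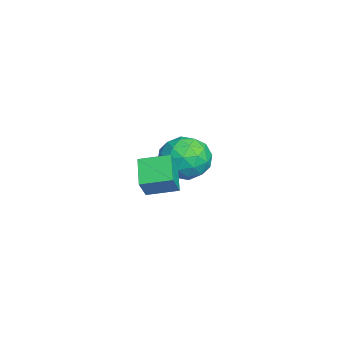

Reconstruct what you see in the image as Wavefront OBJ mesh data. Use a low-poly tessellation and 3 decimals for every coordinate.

v -3.352 2.556 -2.916
v -2.673 1.647 -3.074
v -4.607 1.473 -2.086
v -3.928 0.564 -2.244
v -3.624 1.384 -1.504
v -2.848 2.054 -2.017
v -4.432 1.066 -3.143
v -3.656 1.736 -3.656
v -3.34 0.726 -3.215
v -2.84 0.923 -2.202
v -4.44 2.197 -2.958
v -3.94 2.394 -1.945
v -2.902 2.197 -3.068
v -4.378 0.923 -2.092
v -4.199 1.406 -1.657
v -3.8 0.871 -1.75
v -3.005 2.436 -2.447
v -2.606 1.901 -2.54
v -3.165 1.747 -1.617
v -4.674 1.219 -2.62
v -4.275 0.684 -2.713
v -3.48 2.249 -3.41
v -3.081 1.714 -3.503
v -4.115 1.373 -3.543
v -2.895 1.121 -3.244
v -3.633 0.484 -2.756
v -3.929 0.78 -3.284
v -3.473 1.173 -3.585
v -2.601 1.237 -2.649
v -3.339 0.6 -2.161
v -3.16 1.082 -1.726
v -2.704 1.476 -2.027
v -2.994 0.695 -2.731
v -3.941 2.52 -2.999
v -4.679 1.883 -2.511
v -4.576 1.644 -3.133
v -4.12 2.038 -3.434
v -3.647 2.636 -2.404
v -4.385 1.999 -1.916
v -3.807 1.947 -1.575
v -3.351 2.34 -1.876
v -4.286 2.425 -2.429
v 1.1 0.103 -1.886
v -0.059 0.033 -1.198
v 1.197 1.346 -1.597
v 0.038 1.276 -0.909
v 1.622 -0.136 -1.031
v 0.463 -0.206 -0.343
v 1.719 1.107 -0.742
v 0.56 1.037 -0.054
f 1 38 17
f 38 12 41
f 17 41 6
f 38 41 17
f 1 17 13
f 17 6 18
f 13 18 2
f 17 18 13
f 1 13 22
f 13 2 23
f 22 23 8
f 13 23 22
f 1 22 34
f 22 8 37
f 34 37 11
f 22 37 34
f 1 34 38
f 34 11 42
f 38 42 12
f 34 42 38
f 2 18 29
f 18 6 32
f 29 32 10
f 18 32 29
f 6 41 19
f 41 12 40
f 19 40 5
f 41 40 19
f 12 42 39
f 42 11 35
f 39 35 3
f 42 35 39
f 11 37 36
f 37 8 24
f 36 24 7
f 37 24 36
f 8 23 28
f 23 2 25
f 28 25 9
f 23 25 28
f 4 30 16
f 30 10 31
f 16 31 5
f 30 31 16
f 4 16 14
f 16 5 15
f 14 15 3
f 16 15 14
f 4 14 21
f 14 3 20
f 21 20 7
f 14 20 21
f 4 21 26
f 21 7 27
f 26 27 9
f 21 27 26
f 4 26 30
f 26 9 33
f 30 33 10
f 26 33 30
f 5 31 19
f 31 10 32
f 19 32 6
f 31 32 19
f 3 15 39
f 15 5 40
f 39 40 12
f 15 40 39
f 7 20 36
f 20 3 35
f 36 35 11
f 20 35 36
f 9 27 28
f 27 7 24
f 28 24 8
f 27 24 28
f 10 33 29
f 33 9 25
f 29 25 2
f 33 25 29
f 44 46 43
f 47 44 43
f 43 46 45
f 45 47 43
f 44 50 46
f 48 44 47
f 48 50 44
f 46 50 45
f 49 47 45
f 45 50 49
f 49 48 47
f 50 48 49



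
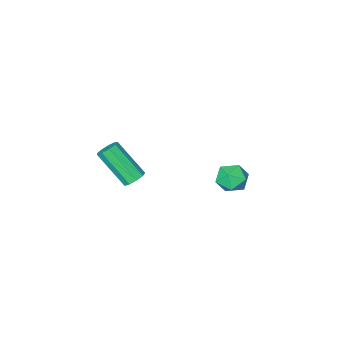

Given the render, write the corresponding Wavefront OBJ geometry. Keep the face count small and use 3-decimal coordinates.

v -3.398 0.944 -1.167
v -2.71 0.468 -0.823
v -3.63 -0.108 -2.157
v -2.942 -0.584 -1.813
v -3.702 -0.478 -1.335
v -3.559 0.172 -0.723
v -2.781 0.188 -2.257
v -2.638 0.838 -1.645
v -2.329 0.001 -1.497
v -2.898 -0.41 -0.927
v -3.442 0.77 -2.053
v -4.011 0.359 -1.483
v 2.562 0.527 1.456
v 3.115 0.566 1.284
v 3.69 -0.748 2.832
v 3.138 -0.787 3.004
v 3.036 0.848 1.552
v 3.611 -0.466 3.1
v 2.735 0.979 1.776
v 3.311 -0.335 3.323
v 2.354 0.899 1.849
v 2.929 -0.415 3.397
v 2.07 0.645 1.739
v 2.645 -0.669 3.287
v 2.016 0.335 1.496
v 2.592 -0.978 3.044
v 2.218 0.116 1.235
v 2.794 -1.198 2.783
v 2.581 0.088 1.077
v 3.156 -1.225 2.625
v 2.935 0.266 1.096
v 3.511 -1.047 2.644
f 1 12 6
f 1 6 2
f 1 2 8
f 1 8 11
f 1 11 12
f 2 6 10
f 6 12 5
f 12 11 3
f 11 8 7
f 8 2 9
f 4 10 5
f 4 5 3
f 4 3 7
f 4 7 9
f 4 9 10
f 5 10 6
f 3 5 12
f 7 3 11
f 9 7 8
f 10 9 2
f 14 13 17
f 14 17 15
f 15 17 18
f 15 18 16
f 17 13 19
f 17 19 18
f 18 19 20
f 18 20 16
f 19 13 21
f 19 21 20
f 20 21 22
f 20 22 16
f 21 13 23
f 21 23 22
f 22 23 24
f 22 24 16
f 23 13 25
f 23 25 24
f 24 25 26
f 24 26 16
f 25 13 27
f 25 27 26
f 26 27 28
f 26 28 16
f 27 13 29
f 27 29 28
f 28 29 30
f 28 30 16
f 29 13 31
f 29 31 30
f 30 31 32
f 30 32 16
f 31 13 14
f 31 14 32
f 32 14 15
f 32 15 16



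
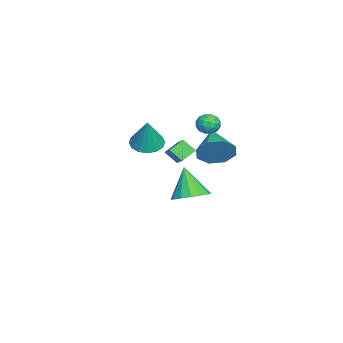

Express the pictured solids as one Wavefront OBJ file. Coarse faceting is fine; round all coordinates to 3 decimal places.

v 0.735 1.585 3.203
v 1.059 2.118 3.111
v 1.541 1.042 2.889
v 1.865 1.575 2.797
v 1.721 1.39 3.383
v 1.223 1.725 3.577
v 1.377 1.435 2.423
v 0.879 1.77 2.617
v 1.456 2.026 2.63
v 1.668 1.998 3.223
v 0.932 1.162 2.777
v 1.144 1.134 3.37
v 0.827 1.899 3.185
v 1.773 1.261 2.815
v 1.689 1.152 3.16
v 1.879 1.466 3.106
v 0.923 1.668 3.458
v 1.113 1.982 3.405
v 1.502 1.554 3.564
v 1.487 1.178 2.595
v 1.677 1.492 2.542
v 0.721 1.694 2.894
v 0.911 2.008 2.84
v 1.098 1.606 2.436
v 1.25 2.158 2.848
v 1.724 1.839 2.663
v 1.437 1.756 2.443
v 1.144 1.954 2.557
v 1.375 2.142 3.196
v 1.849 1.823 3.012
v 1.764 1.714 3.356
v 1.471 1.911 3.47
v 1.608 2.087 2.913
v 0.751 1.337 2.988
v 1.225 1.018 2.804
v 1.129 1.249 2.53
v 0.836 1.446 2.644
v 0.876 1.321 3.337
v 1.35 1.002 3.152
v 1.456 1.206 3.443
v 1.163 1.404 3.557
v 0.992 1.073 3.087
v 2.582 0.342 2.357
v 3.422 0.699 2.97
v 2.741 0.941 1.79
v 3.582 1.298 2.404
v 3.118 -0.198 1.936
v 3.959 0.159 2.55
v 3.278 0.401 1.37
v 4.118 0.758 1.983
v -2.106 0.343 -3.881
v -1.218 0.463 -3.393
v -2.934 -0.123 -2.259
v -1.449 0.937 -3.374
v -1.856 1.252 -3.492
v -2.33 1.324 -3.713
v -2.744 1.133 -3.98
v -2.986 0.73 -4.22
v -2.993 0.223 -4.369
v -2.762 -0.251 -4.387
v -2.355 -0.566 -4.27
v -1.881 -0.638 -4.048
v -1.467 -0.446 -3.782
v -1.225 -0.044 -3.542
v -0.684 1.741 0.085
v -0.26 1.353 0.94
v -2.376 1.319 0.735
v -0.426 2.121 1.007
v -0.743 2.666 0.535
v -1.026 2.67 -0.201
v -1.109 2.129 -0.769
v -0.943 1.362 -0.836
v -0.626 0.816 -0.364
v -0.343 0.813 0.372
v -2.284 -1.865 -0.303
v -1.726 -2.54 -0.463
v -1.636 -1.735 1.403
v -1.492 -2.161 -0.581
v -1.47 -1.703 -0.625
v -1.666 -1.288 -0.582
v -2.028 -1.028 -0.464
v -2.458 -0.992 -0.304
v -2.842 -1.191 -0.143
v -3.076 -1.569 -0.025
v -3.098 -2.027 0.018
v -2.902 -2.442 -0.025
v -2.54 -2.702 -0.142
v -2.11 -2.738 -0.303
f 1 38 17
f 38 12 41
f 17 41 6
f 38 41 17
f 1 17 13
f 17 6 18
f 13 18 2
f 17 18 13
f 1 13 22
f 13 2 23
f 22 23 8
f 13 23 22
f 1 22 34
f 22 8 37
f 34 37 11
f 22 37 34
f 1 34 38
f 34 11 42
f 38 42 12
f 34 42 38
f 2 18 29
f 18 6 32
f 29 32 10
f 18 32 29
f 6 41 19
f 41 12 40
f 19 40 5
f 41 40 19
f 12 42 39
f 42 11 35
f 39 35 3
f 42 35 39
f 11 37 36
f 37 8 24
f 36 24 7
f 37 24 36
f 8 23 28
f 23 2 25
f 28 25 9
f 23 25 28
f 4 30 16
f 30 10 31
f 16 31 5
f 30 31 16
f 4 16 14
f 16 5 15
f 14 15 3
f 16 15 14
f 4 14 21
f 14 3 20
f 21 20 7
f 14 20 21
f 4 21 26
f 21 7 27
f 26 27 9
f 21 27 26
f 4 26 30
f 26 9 33
f 30 33 10
f 26 33 30
f 5 31 19
f 31 10 32
f 19 32 6
f 31 32 19
f 3 15 39
f 15 5 40
f 39 40 12
f 15 40 39
f 7 20 36
f 20 3 35
f 36 35 11
f 20 35 36
f 9 27 28
f 27 7 24
f 28 24 8
f 27 24 28
f 10 33 29
f 33 9 25
f 29 25 2
f 33 25 29
f 44 46 43
f 47 44 43
f 43 46 45
f 45 47 43
f 44 50 46
f 48 44 47
f 48 50 44
f 46 50 45
f 49 47 45
f 45 50 49
f 49 48 47
f 50 48 49
f 52 51 54
f 52 54 53
f 54 51 55
f 54 55 53
f 55 51 56
f 55 56 53
f 56 51 57
f 56 57 53
f 57 51 58
f 57 58 53
f 58 51 59
f 58 59 53
f 59 51 60
f 59 60 53
f 60 51 61
f 60 61 53
f 61 51 62
f 61 62 53
f 62 51 63
f 62 63 53
f 63 51 64
f 63 64 53
f 64 51 52
f 64 52 53
f 66 65 68
f 66 68 67
f 68 65 69
f 68 69 67
f 69 65 70
f 69 70 67
f 70 65 71
f 70 71 67
f 71 65 72
f 71 72 67
f 72 65 73
f 72 73 67
f 73 65 74
f 73 74 67
f 74 65 66
f 74 66 67
f 76 75 78
f 76 78 77
f 78 75 79
f 78 79 77
f 79 75 80
f 79 80 77
f 80 75 81
f 80 81 77
f 81 75 82
f 81 82 77
f 82 75 83
f 82 83 77
f 83 75 84
f 83 84 77
f 84 75 85
f 84 85 77
f 85 75 86
f 85 86 77
f 86 75 87
f 86 87 77
f 87 75 88
f 87 88 77
f 88 75 76
f 88 76 77



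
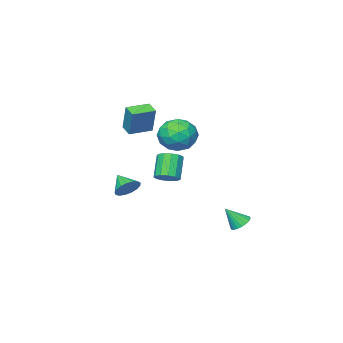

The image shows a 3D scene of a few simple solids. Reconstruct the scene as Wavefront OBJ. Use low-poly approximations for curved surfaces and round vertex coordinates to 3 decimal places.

v -1.22 2.813 -3.983
v -0.697 3.182 -4.145
v -0.54 2.327 -2.897
v -0.851 3.36 -3.969
v -1.078 3.429 -3.796
v -1.333 3.377 -3.66
v -1.566 3.212 -3.588
v -1.73 2.968 -3.595
v -1.793 2.694 -3.678
v -1.742 2.443 -3.822
v -1.588 2.265 -3.998
v -1.361 2.196 -4.171
v -1.106 2.248 -4.306
v -0.873 2.413 -4.378
v -0.709 2.657 -4.372
v -0.646 2.931 -4.288
v 3.508 -0.801 -1.345
v 4.271 -0.788 -1.243
v 3.432 -1.779 -0.655
v 4.141 -0.582 -0.966
v 3.867 -0.427 -0.775
v 3.51 -0.357 -0.715
v 3.152 -0.389 -0.8
v 2.876 -0.515 -1.009
v 2.745 -0.707 -1.295
v 2.789 -0.92 -1.593
v 2.997 -1.105 -1.834
v 3.322 -1.221 -1.962
v 3.69 -1.241 -1.95
v 4.016 -1.16 -1.799
v 4.226 -0.996 -1.543
v 1.662 -1.536 2.774
v 1.892 -0.97 4.371
v 1.829 -0.787 2.485
v 2.059 -0.221 4.082
v 2.981 -1.859 2.698
v 3.211 -1.293 4.295
v 3.148 -1.11 2.409
v 3.378 -0.544 4.006
v 3.371 3.898 2.969
v 4.172 3.398 3.562
v 2.288 2.482 3.238
v 3.089 1.982 3.831
v 2.579 2.887 4.235
v 3.249 3.762 4.069
v 3.211 2.118 2.731
v 3.881 2.993 2.565
v 4.073 2.298 3.414
v 3.683 2.773 4.344
v 2.777 3.107 2.456
v 2.387 3.582 3.386
v 3.867 3.773 3.242
v 2.593 2.107 3.558
v 2.294 2.639 3.796
v 2.765 2.345 4.144
v 3.324 3.986 3.54
v 3.795 3.693 3.888
v 2.859 3.392 4.284
v 2.665 2.187 2.912
v 3.136 1.894 3.26
v 3.695 3.535 2.656
v 4.166 3.241 3.004
v 3.601 2.488 2.516
v 4.279 2.832 3.503
v 3.643 1.999 3.661
v 3.715 2.079 3.015
v 4.108 2.594 2.917
v 4.05 3.111 4.05
v 3.413 2.279 4.208
v 3.114 2.81 4.446
v 3.507 3.325 4.348
v 3.992 2.464 3.963
v 3.047 3.601 2.592
v 2.41 2.769 2.75
v 2.953 2.555 2.452
v 3.346 3.07 2.354
v 2.817 3.881 3.139
v 2.181 3.048 3.297
v 2.352 3.286 3.883
v 2.745 3.801 3.785
v 2.468 3.416 2.837
v -0.031 -1.825 -1.717
v 0.313 -1.319 -1.302
v -0.405 -1.908 0.013
v -0.749 -2.415 -0.403
v -0.047 -1.147 -1.422
v -0.766 -1.737 -0.107
v -0.402 -1.19 -1.636
v -1.121 -1.78 -0.321
v -0.64 -1.436 -1.875
v -1.358 -2.025 -0.561
v -0.684 -1.804 -2.065
v -1.402 -2.394 -0.75
v -0.52 -2.18 -2.144
v -1.239 -2.77 -0.829
v -0.202 -2.443 -2.088
v -0.92 -3.032 -0.773
v 0.171 -2.509 -1.914
v -0.547 -3.099 -0.599
v 0.48 -2.359 -1.677
v -0.238 -2.949 -0.363
v 0.627 -2.039 -1.454
v -0.092 -2.629 -0.139
v 0.565 -1.651 -1.314
v -0.154 -2.241 0.001
f 2 1 4
f 2 4 3
f 4 1 5
f 4 5 3
f 5 1 6
f 5 6 3
f 6 1 7
f 6 7 3
f 7 1 8
f 7 8 3
f 8 1 9
f 8 9 3
f 9 1 10
f 9 10 3
f 10 1 11
f 10 11 3
f 11 1 12
f 11 12 3
f 12 1 13
f 12 13 3
f 13 1 14
f 13 14 3
f 14 1 15
f 14 15 3
f 15 1 16
f 15 16 3
f 16 1 2
f 16 2 3
f 18 17 20
f 18 20 19
f 20 17 21
f 20 21 19
f 21 17 22
f 21 22 19
f 22 17 23
f 22 23 19
f 23 17 24
f 23 24 19
f 24 17 25
f 24 25 19
f 25 17 26
f 25 26 19
f 26 17 27
f 26 27 19
f 27 17 28
f 27 28 19
f 28 17 29
f 28 29 19
f 29 17 30
f 29 30 19
f 30 17 31
f 30 31 19
f 31 17 18
f 31 18 19
f 33 35 32
f 36 33 32
f 32 35 34
f 34 36 32
f 33 39 35
f 37 33 36
f 37 39 33
f 35 39 34
f 38 36 34
f 34 39 38
f 38 37 36
f 39 37 38
f 40 77 56
f 77 51 80
f 56 80 45
f 77 80 56
f 40 56 52
f 56 45 57
f 52 57 41
f 56 57 52
f 40 52 61
f 52 41 62
f 61 62 47
f 52 62 61
f 40 61 73
f 61 47 76
f 73 76 50
f 61 76 73
f 40 73 77
f 73 50 81
f 77 81 51
f 73 81 77
f 41 57 68
f 57 45 71
f 68 71 49
f 57 71 68
f 45 80 58
f 80 51 79
f 58 79 44
f 80 79 58
f 51 81 78
f 81 50 74
f 78 74 42
f 81 74 78
f 50 76 75
f 76 47 63
f 75 63 46
f 76 63 75
f 47 62 67
f 62 41 64
f 67 64 48
f 62 64 67
f 43 69 55
f 69 49 70
f 55 70 44
f 69 70 55
f 43 55 53
f 55 44 54
f 53 54 42
f 55 54 53
f 43 53 60
f 53 42 59
f 60 59 46
f 53 59 60
f 43 60 65
f 60 46 66
f 65 66 48
f 60 66 65
f 43 65 69
f 65 48 72
f 69 72 49
f 65 72 69
f 44 70 58
f 70 49 71
f 58 71 45
f 70 71 58
f 42 54 78
f 54 44 79
f 78 79 51
f 54 79 78
f 46 59 75
f 59 42 74
f 75 74 50
f 59 74 75
f 48 66 67
f 66 46 63
f 67 63 47
f 66 63 67
f 49 72 68
f 72 48 64
f 68 64 41
f 72 64 68
f 83 82 86
f 83 86 84
f 84 86 87
f 84 87 85
f 86 82 88
f 86 88 87
f 87 88 89
f 87 89 85
f 88 82 90
f 88 90 89
f 89 90 91
f 89 91 85
f 90 82 92
f 90 92 91
f 91 92 93
f 91 93 85
f 92 82 94
f 92 94 93
f 93 94 95
f 93 95 85
f 94 82 96
f 94 96 95
f 95 96 97
f 95 97 85
f 96 82 98
f 96 98 97
f 97 98 99
f 97 99 85
f 98 82 100
f 98 100 99
f 99 100 101
f 99 101 85
f 100 82 102
f 100 102 101
f 101 102 103
f 101 103 85
f 102 82 104
f 102 104 103
f 103 104 105
f 103 105 85
f 104 82 83
f 104 83 105
f 105 83 84
f 105 84 85



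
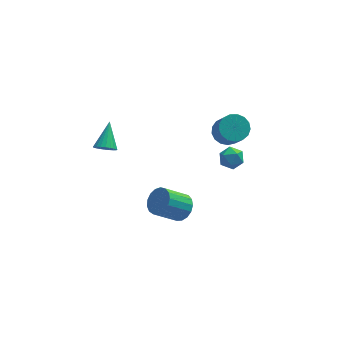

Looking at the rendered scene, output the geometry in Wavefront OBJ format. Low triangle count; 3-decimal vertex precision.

v -3.582 -0.286 3.39
v -3.126 -0.091 2.955
v -3.198 1.046 4.39
v -3.334 0.034 2.868
v -3.58 0.11 2.862
v -3.826 0.125 2.935
v -4.035 0.078 3.078
v -4.175 -0.025 3.268
v -4.225 -0.167 3.477
v -4.177 -0.328 3.673
v -4.038 -0.482 3.825
v -3.829 -0.606 3.911
v -3.583 -0.682 3.918
v -3.337 -0.698 3.844
v -3.128 -0.651 3.701
v -2.988 -0.548 3.511
v -2.938 -0.406 3.302
v -2.987 -0.245 3.107
v 3.699 3.917 -0.467
v 4.415 3.52 -0.864
v 4.637 2.286 0.771
v 3.921 2.683 1.167
v 4.59 3.849 -0.639
v 4.812 2.616 0.996
v 4.561 4.194 -0.375
v 4.783 2.961 1.26
v 4.334 4.476 -0.132
v 4.556 3.242 1.503
v 3.962 4.629 0.034
v 4.184 3.396 1.669
v 3.529 4.619 0.085
v 3.751 3.386 1.72
v 3.136 4.448 0.01
v 3.358 3.215 1.645
v 2.871 4.156 -0.175
v 3.093 2.922 1.46
v 2.796 3.808 -0.427
v 3.018 2.575 1.208
v 2.928 3.486 -0.688
v 3.15 2.253 0.947
v 3.237 3.262 -0.899
v 3.459 2.029 0.736
v 3.651 3.188 -1.011
v 3.873 1.955 0.624
v 4.077 3.281 -0.998
v 4.298 2.048 0.637
v 0.153 -3.427 0.893
v 0.591 -4.088 1.198
v -0.674 -4.394 2.352
v -1.113 -3.733 2.047
v 0.72 -3.774 1.422
v -0.545 -4.08 2.577
v 0.719 -3.38 1.525
v -0.547 -3.687 2.68
v 0.588 -2.997 1.483
v -0.678 -3.304 2.638
v 0.357 -2.713 1.306
v -0.908 -3.019 2.461
v 0.079 -2.592 1.034
v -1.186 -2.898 2.189
v -0.181 -2.662 0.73
v -1.446 -2.969 1.885
v -0.365 -2.907 0.463
v -1.631 -3.214 1.618
v -0.431 -3.272 0.294
v -1.696 -3.579 1.449
v -0.363 -3.672 0.263
v -1.628 -3.978 1.417
v -0.177 -4.015 0.376
v -1.442 -4.322 1.53
v 0.085 -4.224 0.607
v -1.18 -4.531 1.761
v 0.362 -4.25 0.903
v -0.903 -4.557 2.058
v 3.583 3.327 -2.827
v 3.97 3.798 -2.295
v 3.73 2.302 -2.025
v 4.117 2.773 -1.493
v 3.325 2.877 -1.624
v 3.234 3.511 -2.12
v 4.466 2.589 -2.2
v 4.375 3.223 -2.696
v 4.516 3.343 -1.908
v 3.811 3.52 -1.552
v 3.889 2.58 -2.768
v 3.184 2.757 -2.412
f 2 1 4
f 2 4 3
f 4 1 5
f 4 5 3
f 5 1 6
f 5 6 3
f 6 1 7
f 6 7 3
f 7 1 8
f 7 8 3
f 8 1 9
f 8 9 3
f 9 1 10
f 9 10 3
f 10 1 11
f 10 11 3
f 11 1 12
f 11 12 3
f 12 1 13
f 12 13 3
f 13 1 14
f 13 14 3
f 14 1 15
f 14 15 3
f 15 1 16
f 15 16 3
f 16 1 17
f 16 17 3
f 17 1 18
f 17 18 3
f 18 1 2
f 18 2 3
f 20 19 23
f 20 23 21
f 21 23 24
f 21 24 22
f 23 19 25
f 23 25 24
f 24 25 26
f 24 26 22
f 25 19 27
f 25 27 26
f 26 27 28
f 26 28 22
f 27 19 29
f 27 29 28
f 28 29 30
f 28 30 22
f 29 19 31
f 29 31 30
f 30 31 32
f 30 32 22
f 31 19 33
f 31 33 32
f 32 33 34
f 32 34 22
f 33 19 35
f 33 35 34
f 34 35 36
f 34 36 22
f 35 19 37
f 35 37 36
f 36 37 38
f 36 38 22
f 37 19 39
f 37 39 38
f 38 39 40
f 38 40 22
f 39 19 41
f 39 41 40
f 40 41 42
f 40 42 22
f 41 19 43
f 41 43 42
f 42 43 44
f 42 44 22
f 43 19 45
f 43 45 44
f 44 45 46
f 44 46 22
f 45 19 20
f 45 20 46
f 46 20 21
f 46 21 22
f 48 47 51
f 48 51 49
f 49 51 52
f 49 52 50
f 51 47 53
f 51 53 52
f 52 53 54
f 52 54 50
f 53 47 55
f 53 55 54
f 54 55 56
f 54 56 50
f 55 47 57
f 55 57 56
f 56 57 58
f 56 58 50
f 57 47 59
f 57 59 58
f 58 59 60
f 58 60 50
f 59 47 61
f 59 61 60
f 60 61 62
f 60 62 50
f 61 47 63
f 61 63 62
f 62 63 64
f 62 64 50
f 63 47 65
f 63 65 64
f 64 65 66
f 64 66 50
f 65 47 67
f 65 67 66
f 66 67 68
f 66 68 50
f 67 47 69
f 67 69 68
f 68 69 70
f 68 70 50
f 69 47 71
f 69 71 70
f 70 71 72
f 70 72 50
f 71 47 73
f 71 73 72
f 72 73 74
f 72 74 50
f 73 47 48
f 73 48 74
f 74 48 49
f 74 49 50
f 75 86 80
f 75 80 76
f 75 76 82
f 75 82 85
f 75 85 86
f 76 80 84
f 80 86 79
f 86 85 77
f 85 82 81
f 82 76 83
f 78 84 79
f 78 79 77
f 78 77 81
f 78 81 83
f 78 83 84
f 79 84 80
f 77 79 86
f 81 77 85
f 83 81 82
f 84 83 76



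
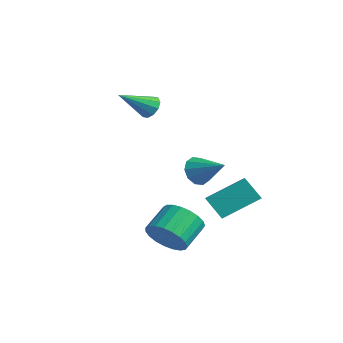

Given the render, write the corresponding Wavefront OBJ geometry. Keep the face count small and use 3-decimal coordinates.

v -0.371 3.274 -0.208
v 0.035 2.829 -0.719
v 1.031 3.666 0.568
v 0.009 3.282 -0.9
v -0.162 3.731 -0.817
v -0.414 4.006 -0.501
v -0.649 4.001 -0.074
v -0.778 3.719 0.303
v -0.752 3.266 0.484
v -0.58 2.817 0.402
v -0.329 2.542 0.086
v -0.094 2.547 -0.342
v -1.913 1.897 3.399
v -1.471 2.091 3.803
v -2.167 0.423 4.381
v -1.814 2.23 3.924
v -2.194 2.243 3.845
v -2.468 2.123 3.595
v -2.53 1.917 3.27
v -2.356 1.704 2.994
v -2.013 1.564 2.873
v -1.632 1.552 2.953
v -1.359 1.672 3.203
v -1.297 1.877 3.528
v 3.481 -1.046 -1.382
v 4.042 -0.494 -1.966
v 3.64 0.659 -1.261
v 3.079 0.106 -0.678
v 3.687 -0.495 -2.166
v 3.285 0.658 -1.461
v 3.296 -0.592 -2.231
v 2.894 0.561 -1.526
v 2.938 -0.767 -2.149
v 2.536 0.385 -1.444
v 2.673 -0.991 -1.934
v 2.271 0.162 -1.229
v 2.548 -1.224 -1.624
v 2.146 -0.071 -0.919
v 2.585 -1.427 -1.272
v 2.182 -0.274 -0.567
v 2.776 -1.563 -0.94
v 2.374 -0.41 -0.235
v 3.089 -1.611 -0.683
v 2.687 -0.458 0.022
v 3.47 -1.56 -0.548
v 3.068 -0.407 0.157
v 3.853 -1.421 -0.557
v 3.451 -0.268 0.148
v 4.172 -1.217 -0.709
v 3.77 -0.064 -0.004
v 4.371 -0.984 -0.977
v 3.969 0.169 -0.272
v 4.416 -0.761 -1.315
v 4.014 0.392 -0.61
v 4.3 -0.588 -1.665
v 3.898 0.565 -0.96
v 2.457 2.472 -1.658
v 1.704 2.174 -0.719
v 3.044 4.045 -0.687
v 2.291 3.747 0.252
v 3.309 1.853 -1.172
v 2.556 1.555 -0.233
v 3.896 3.426 -0.201
v 3.143 3.128 0.738
f 2 1 4
f 2 4 3
f 4 1 5
f 4 5 3
f 5 1 6
f 5 6 3
f 6 1 7
f 6 7 3
f 7 1 8
f 7 8 3
f 8 1 9
f 8 9 3
f 9 1 10
f 9 10 3
f 10 1 11
f 10 11 3
f 11 1 12
f 11 12 3
f 12 1 2
f 12 2 3
f 14 13 16
f 14 16 15
f 16 13 17
f 16 17 15
f 17 13 18
f 17 18 15
f 18 13 19
f 18 19 15
f 19 13 20
f 19 20 15
f 20 13 21
f 20 21 15
f 21 13 22
f 21 22 15
f 22 13 23
f 22 23 15
f 23 13 24
f 23 24 15
f 24 13 14
f 24 14 15
f 26 25 29
f 26 29 27
f 27 29 30
f 27 30 28
f 29 25 31
f 29 31 30
f 30 31 32
f 30 32 28
f 31 25 33
f 31 33 32
f 32 33 34
f 32 34 28
f 33 25 35
f 33 35 34
f 34 35 36
f 34 36 28
f 35 25 37
f 35 37 36
f 36 37 38
f 36 38 28
f 37 25 39
f 37 39 38
f 38 39 40
f 38 40 28
f 39 25 41
f 39 41 40
f 40 41 42
f 40 42 28
f 41 25 43
f 41 43 42
f 42 43 44
f 42 44 28
f 43 25 45
f 43 45 44
f 44 45 46
f 44 46 28
f 45 25 47
f 45 47 46
f 46 47 48
f 46 48 28
f 47 25 49
f 47 49 48
f 48 49 50
f 48 50 28
f 49 25 51
f 49 51 50
f 50 51 52
f 50 52 28
f 51 25 53
f 51 53 52
f 52 53 54
f 52 54 28
f 53 25 55
f 53 55 54
f 54 55 56
f 54 56 28
f 55 25 26
f 55 26 56
f 56 26 27
f 56 27 28
f 58 60 57
f 61 58 57
f 57 60 59
f 59 61 57
f 58 64 60
f 62 58 61
f 62 64 58
f 60 64 59
f 63 61 59
f 59 64 63
f 63 62 61
f 64 62 63



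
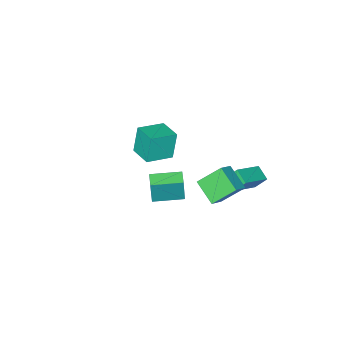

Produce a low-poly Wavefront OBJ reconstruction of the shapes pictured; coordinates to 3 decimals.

v 2.003 2.66 3.049
v 2.206 2.775 4.723
v 2.505 3.301 2.945
v 2.707 3.415 4.619
v 3.333 1.605 2.961
v 3.535 1.719 4.635
v 3.834 2.245 2.857
v 4.037 2.36 4.531
v -0.815 3.261 3.441
v 0.103 3.492 4.094
v -0.611 4.607 2.679
v 0.307 4.838 3.332
v 0.173 2.482 2.328
v 1.091 2.713 2.981
v 0.377 3.828 1.566
v 1.295 4.059 2.219
v -2.064 -3.649 -0.772
v -2.514 -3.774 0.936
v -1.776 -2.229 -0.592
v -2.225 -2.354 1.116
v -0.455 -4.026 -0.376
v -0.904 -4.151 1.332
v -0.166 -2.606 -0.196
v -0.616 -2.731 1.512
v -2.871 2.475 0.644
v -3.305 2.939 1.417
v -2.681 3.324 0.24
v -3.114 3.789 1.012
v -1.166 2.531 1.568
v -1.599 2.996 2.34
v -0.975 3.381 1.163
v -1.409 3.845 1.936
f 2 4 1
f 5 2 1
f 1 4 3
f 3 5 1
f 2 8 4
f 6 2 5
f 6 8 2
f 4 8 3
f 7 5 3
f 3 8 7
f 7 6 5
f 8 6 7
f 10 12 9
f 13 10 9
f 9 12 11
f 11 13 9
f 10 16 12
f 14 10 13
f 14 16 10
f 12 16 11
f 15 13 11
f 11 16 15
f 15 14 13
f 16 14 15
f 18 20 17
f 21 18 17
f 17 20 19
f 19 21 17
f 18 24 20
f 22 18 21
f 22 24 18
f 20 24 19
f 23 21 19
f 19 24 23
f 23 22 21
f 24 22 23
f 26 28 25
f 29 26 25
f 25 28 27
f 27 29 25
f 26 32 28
f 30 26 29
f 30 32 26
f 28 32 27
f 31 29 27
f 27 32 31
f 31 30 29
f 32 30 31



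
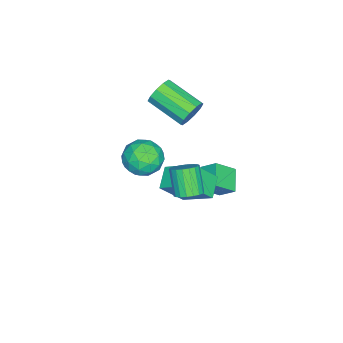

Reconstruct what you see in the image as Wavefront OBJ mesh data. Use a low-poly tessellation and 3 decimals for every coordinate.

v -0.42 0.541 3.397
v 0.08 0.609 3.952
v -0.399 -1.112 4.597
v -0.9 -1.181 4.043
v -0.324 0.778 4.102
v -0.804 -0.943 4.748
v -0.765 0.857 3.983
v -1.245 -0.865 4.629
v -1.075 0.814 3.641
v -1.554 -0.907 4.286
v -1.134 0.668 3.205
v -1.614 -1.054 3.85
v -0.921 0.472 2.843
v -1.4 -1.249 3.488
v -0.516 0.303 2.692
v -0.996 -1.418 3.338
v -0.075 0.225 2.811
v -0.555 -1.497 3.457
v 0.234 0.267 3.154
v -0.245 -1.454 3.799
v 0.294 0.414 3.59
v -0.186 -1.308 4.235
v 1.216 -0.963 2.532
v 1.884 -0.349 2.923
v 2.176 -1.211 1.277
v 2.844 -0.597 1.668
v 2.668 -1.471 2.094
v 2.075 -1.318 2.87
v 1.985 -0.242 1.33
v 1.392 -0.089 2.106
v 2.36 0.096 2.18
v 2.782 -0.663 2.652
v 1.278 -0.897 1.548
v 1.7 -1.656 2.02
v 1.466 -0.635 2.838
v 2.594 -0.925 1.362
v 2.49 -1.439 1.613
v 2.883 -1.078 1.842
v 1.578 -1.204 2.807
v 1.971 -0.843 3.036
v 2.431 -1.502 2.549
v 2.089 -0.717 1.164
v 2.482 -0.356 1.393
v 1.177 -0.482 2.358
v 1.57 -0.121 2.587
v 1.629 -0.058 1.651
v 2.139 -0.012 2.63
v 2.703 -0.157 1.893
v 2.198 0.051 1.694
v 1.849 0.141 2.15
v 2.386 -0.458 2.908
v 2.951 -0.603 2.17
v 2.847 -1.117 2.421
v 2.498 -1.027 2.877
v 2.666 -0.196 2.471
v 1.109 -0.957 2.03
v 1.674 -1.102 1.292
v 1.562 -0.533 1.323
v 1.213 -0.443 1.779
v 1.357 -1.403 2.307
v 1.921 -1.548 1.57
v 2.211 -1.701 2.05
v 1.862 -1.611 2.506
v 1.394 -1.364 1.729
v -1.826 1.391 -1.977
v -1.179 0.675 -1.166
v -1.774 2.144 -1.352
v -1.128 1.428 -0.542
v -0.772 1.752 -2.498
v -0.126 1.036 -1.688
v -0.721 2.505 -1.874
v -0.074 1.789 -1.063
v 3.778 1.983 2.238
v 4.259 1.58 2.365
v 3.582 1.113 3.448
v 3.102 1.517 3.322
v 4.332 1.814 2.511
v 3.655 1.347 3.594
v 4.295 2.081 2.603
v 3.619 1.614 3.686
v 4.156 2.328 2.623
v 3.479 1.862 3.706
v 3.942 2.508 2.566
v 3.266 2.041 3.65
v 3.696 2.583 2.445
v 3.019 2.117 3.529
v 3.466 2.54 2.283
v 2.789 2.073 3.366
v 3.298 2.387 2.112
v 2.621 1.92 3.195
v 3.225 2.153 1.966
v 2.548 1.686 3.049
v 3.261 1.886 1.874
v 2.585 1.419 2.957
v 3.401 1.638 1.854
v 2.724 1.172 2.937
v 3.614 1.459 1.91
v 2.938 0.992 2.994
v 3.861 1.383 2.031
v 3.184 0.917 3.115
v 4.091 1.427 2.194
v 3.414 0.96 3.277
v 0.628 0.532 -1.902
v -0.427 0.378 -1.42
v 0.818 1.985 -1.02
v -0.237 1.83 -0.538
v 1.317 -0.31 -0.662
v 0.262 -0.465 -0.18
v 1.507 1.142 0.22
v 0.452 0.988 0.702
f 2 1 5
f 2 5 3
f 3 5 6
f 3 6 4
f 5 1 7
f 5 7 6
f 6 7 8
f 6 8 4
f 7 1 9
f 7 9 8
f 8 9 10
f 8 10 4
f 9 1 11
f 9 11 10
f 10 11 12
f 10 12 4
f 11 1 13
f 11 13 12
f 12 13 14
f 12 14 4
f 13 1 15
f 13 15 14
f 14 15 16
f 14 16 4
f 15 1 17
f 15 17 16
f 16 17 18
f 16 18 4
f 17 1 19
f 17 19 18
f 18 19 20
f 18 20 4
f 19 1 21
f 19 21 20
f 20 21 22
f 20 22 4
f 21 1 2
f 21 2 22
f 22 2 3
f 22 3 4
f 23 60 39
f 60 34 63
f 39 63 28
f 60 63 39
f 23 39 35
f 39 28 40
f 35 40 24
f 39 40 35
f 23 35 44
f 35 24 45
f 44 45 30
f 35 45 44
f 23 44 56
f 44 30 59
f 56 59 33
f 44 59 56
f 23 56 60
f 56 33 64
f 60 64 34
f 56 64 60
f 24 40 51
f 40 28 54
f 51 54 32
f 40 54 51
f 28 63 41
f 63 34 62
f 41 62 27
f 63 62 41
f 34 64 61
f 64 33 57
f 61 57 25
f 64 57 61
f 33 59 58
f 59 30 46
f 58 46 29
f 59 46 58
f 30 45 50
f 45 24 47
f 50 47 31
f 45 47 50
f 26 52 38
f 52 32 53
f 38 53 27
f 52 53 38
f 26 38 36
f 38 27 37
f 36 37 25
f 38 37 36
f 26 36 43
f 36 25 42
f 43 42 29
f 36 42 43
f 26 43 48
f 43 29 49
f 48 49 31
f 43 49 48
f 26 48 52
f 48 31 55
f 52 55 32
f 48 55 52
f 27 53 41
f 53 32 54
f 41 54 28
f 53 54 41
f 25 37 61
f 37 27 62
f 61 62 34
f 37 62 61
f 29 42 58
f 42 25 57
f 58 57 33
f 42 57 58
f 31 49 50
f 49 29 46
f 50 46 30
f 49 46 50
f 32 55 51
f 55 31 47
f 51 47 24
f 55 47 51
f 66 68 65
f 69 66 65
f 65 68 67
f 67 69 65
f 66 72 68
f 70 66 69
f 70 72 66
f 68 72 67
f 71 69 67
f 67 72 71
f 71 70 69
f 72 70 71
f 74 73 77
f 74 77 75
f 75 77 78
f 75 78 76
f 77 73 79
f 77 79 78
f 78 79 80
f 78 80 76
f 79 73 81
f 79 81 80
f 80 81 82
f 80 82 76
f 81 73 83
f 81 83 82
f 82 83 84
f 82 84 76
f 83 73 85
f 83 85 84
f 84 85 86
f 84 86 76
f 85 73 87
f 85 87 86
f 86 87 88
f 86 88 76
f 87 73 89
f 87 89 88
f 88 89 90
f 88 90 76
f 89 73 91
f 89 91 90
f 90 91 92
f 90 92 76
f 91 73 93
f 91 93 92
f 92 93 94
f 92 94 76
f 93 73 95
f 93 95 94
f 94 95 96
f 94 96 76
f 95 73 97
f 95 97 96
f 96 97 98
f 96 98 76
f 97 73 99
f 97 99 98
f 98 99 100
f 98 100 76
f 99 73 101
f 99 101 100
f 100 101 102
f 100 102 76
f 101 73 74
f 101 74 102
f 102 74 75
f 102 75 76
f 104 106 103
f 107 104 103
f 103 106 105
f 105 107 103
f 104 110 106
f 108 104 107
f 108 110 104
f 106 110 105
f 109 107 105
f 105 110 109
f 109 108 107
f 110 108 109

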